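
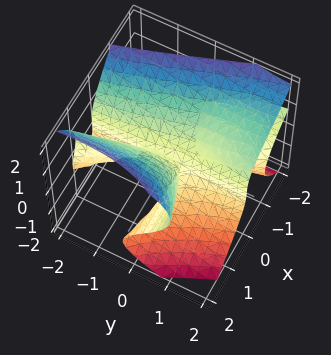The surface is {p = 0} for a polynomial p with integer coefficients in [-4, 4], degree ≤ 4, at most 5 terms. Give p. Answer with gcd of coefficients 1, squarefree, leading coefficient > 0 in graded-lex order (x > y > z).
(a) The picture has 2 separate pieces. They look like related sheets of one shape, so recover p as a whole.
(b) Degree: a generic line meets the surface in up to 3 points, so deg p = 3.
(c) From the visible intercepts: it crosses the x-axis at the gridline x = 0; one z-axis crossing is at z = 0.
(d) Matching integer coefficients to the picture gives p. Check: (0, -2, 0) on the y-axis lies on the surface, and p(0, -2, 0) = 0. ✓

2*x^2*y - 2*x^2*z + x*y^2 + 2*z^3 - x^2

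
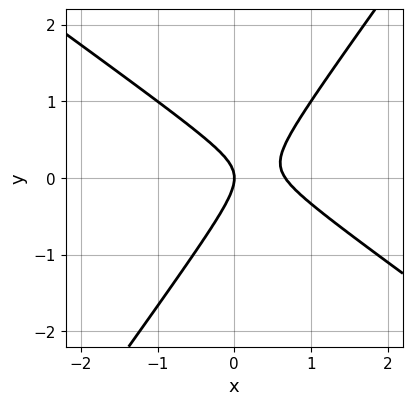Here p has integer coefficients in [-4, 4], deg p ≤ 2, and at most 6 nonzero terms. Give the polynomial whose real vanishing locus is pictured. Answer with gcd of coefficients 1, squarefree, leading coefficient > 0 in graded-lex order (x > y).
3*x^2 + 2*x*y - 3*y^2 - 2*x

deg p = 2. No degree-1 curve has this shape.
From the axis intercepts and sections: it crosses the y-axis at the gridline y = 0; one x-axis crossing is at x = 0.
These observations pin down the coefficients.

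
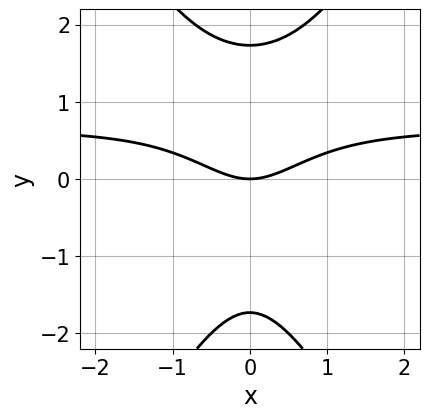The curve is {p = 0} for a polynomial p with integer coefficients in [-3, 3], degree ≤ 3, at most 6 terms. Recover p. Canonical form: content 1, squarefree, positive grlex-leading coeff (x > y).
3*x^2*y - y^3 - 2*x^2 + 3*y

(a) The degree is 3 — a generic line meets the curve in up to 3 points.
(b) Symmetries: it's symmetric under x → −x, forcing even powers of x.
(c) Against the integer gridlines: one y-axis crossing is at y = 0; it meets the x-axis at x = 0 (among the integer gridlines).
(d) These observations pin down the coefficients.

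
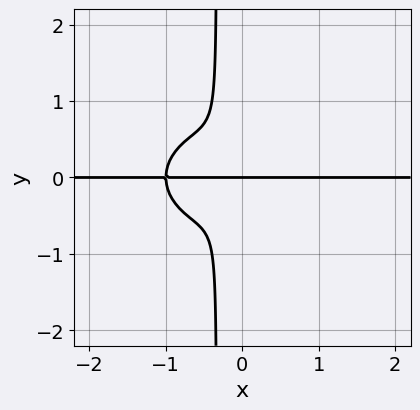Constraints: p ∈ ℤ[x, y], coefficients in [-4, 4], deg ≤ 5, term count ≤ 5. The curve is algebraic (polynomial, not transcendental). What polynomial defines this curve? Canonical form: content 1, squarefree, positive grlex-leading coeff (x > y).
2*x^3*y + 3*x*y^3 + 2*x^2*y + y^3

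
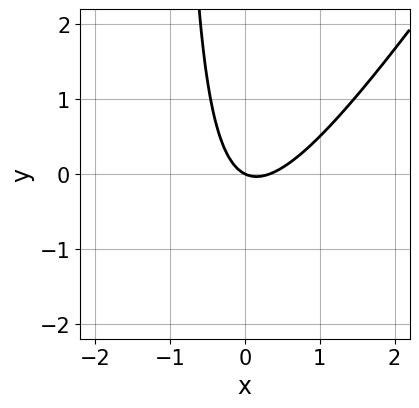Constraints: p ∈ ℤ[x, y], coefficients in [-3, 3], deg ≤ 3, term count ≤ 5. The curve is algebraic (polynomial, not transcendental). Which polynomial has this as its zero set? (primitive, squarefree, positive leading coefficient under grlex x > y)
3*x^2 - 2*x*y - x - 2*y

1. The degree is 2 — no degree-1 curve has this shape.
2. Against the integer gridlines: it meets the x-axis at x = 0 (among the integer gridlines); one y-axis crossing is at y = 0.
3. Assembling these constraints gives the stated polynomial.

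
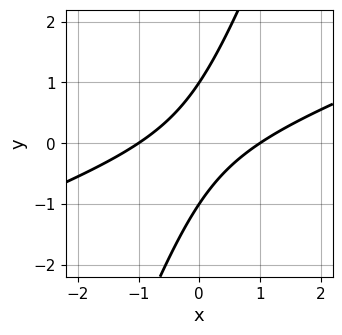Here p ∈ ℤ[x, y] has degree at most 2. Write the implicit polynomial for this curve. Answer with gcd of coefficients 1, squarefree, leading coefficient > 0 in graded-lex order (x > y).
x^2 - 3*x*y + y^2 - 1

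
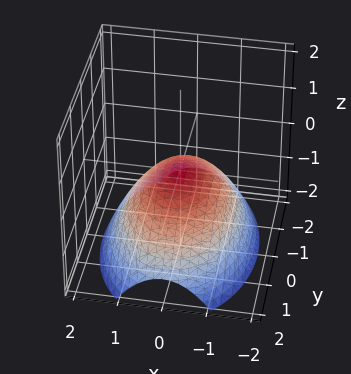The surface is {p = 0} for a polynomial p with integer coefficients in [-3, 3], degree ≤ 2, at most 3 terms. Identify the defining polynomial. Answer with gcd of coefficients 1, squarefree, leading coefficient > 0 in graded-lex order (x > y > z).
1. Degree: a paraboloid; a quadric, so deg p = 2.
2. Symmetries: it's symmetric under x → −x, forcing even powers of x; mirror symmetry y ↦ −y ⇒ only even powers of y.
3. Checking where it meets the axes: one x-axis crossing is at x = 0; one y-axis crossing is at y = 0; it meets the z-axis at z = 0 (among the integer gridlines).
4. The integer polynomial consistent with all of this is the stated p.

2*x^2 + y^2 + 3*z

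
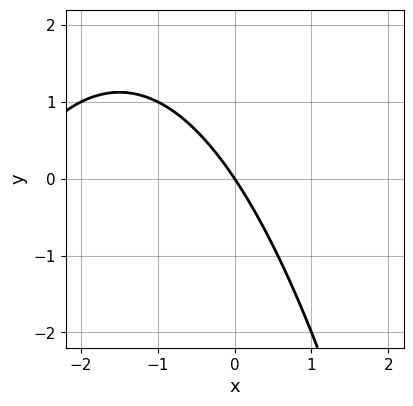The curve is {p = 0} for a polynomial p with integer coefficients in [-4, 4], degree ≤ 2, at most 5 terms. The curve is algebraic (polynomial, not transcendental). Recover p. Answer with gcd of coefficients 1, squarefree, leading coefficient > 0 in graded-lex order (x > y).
First, the degree is 2 — a generic line meets the curve in up to 2 points.
Next, from the visible intercepts: it crosses the x-axis at the gridline x = 0; one y-axis crossing is at y = 0.
Finally, fitting integer coefficients to these (and the overall shape) gives p.

x^2 + 3*x + 2*y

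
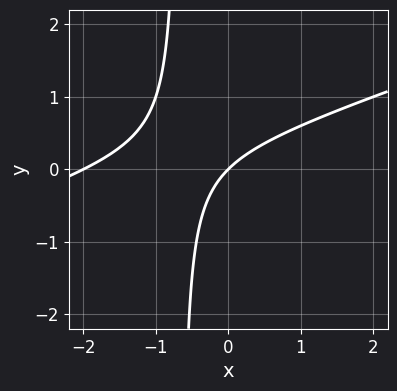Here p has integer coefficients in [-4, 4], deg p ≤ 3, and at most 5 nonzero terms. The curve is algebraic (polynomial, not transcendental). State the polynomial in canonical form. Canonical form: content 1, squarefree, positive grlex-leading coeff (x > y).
x^2 - 3*x*y + 2*x - 2*y

First, the degree is 2 — a generic line meets the curve in up to 2 points.
Then, checking where it meets the axes: it meets the y-axis at y = 0 (among the integer gridlines); the x-axis gridline crossings are at x ∈ {-2, 0}.
Finally, matching integer coefficients to the picture gives p.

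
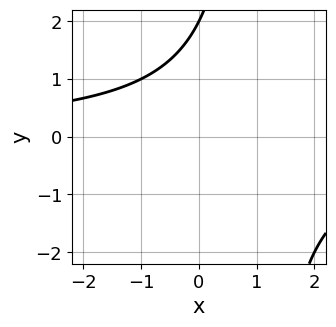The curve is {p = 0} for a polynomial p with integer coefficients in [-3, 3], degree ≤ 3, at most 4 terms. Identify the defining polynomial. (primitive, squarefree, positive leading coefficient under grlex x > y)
x*y - y + 2

(a) deg p = 2. No degree-1 curve has this shape.
(b) From the axis intercepts and sections: it crosses the y-axis at the gridline y = 2; it misses every integer gridline on the x-axis.
(c) Matching integer coefficients to the picture gives p.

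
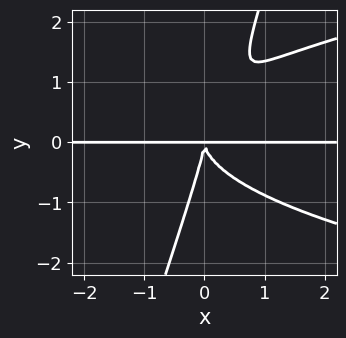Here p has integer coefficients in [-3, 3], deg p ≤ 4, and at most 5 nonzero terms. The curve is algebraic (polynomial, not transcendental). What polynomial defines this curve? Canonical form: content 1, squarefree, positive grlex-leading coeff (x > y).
First, the degree is 4 — no degree-3 curve has this shape.
Then, observable constraints: every point of the x-axis in the box is on the curve.
Finally, matching integer coefficients to the picture gives p.

3*x*y^3 - y^4 - 3*x^2*y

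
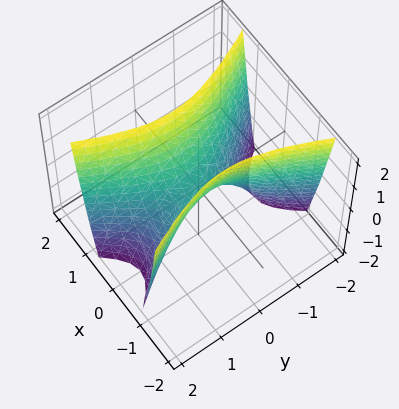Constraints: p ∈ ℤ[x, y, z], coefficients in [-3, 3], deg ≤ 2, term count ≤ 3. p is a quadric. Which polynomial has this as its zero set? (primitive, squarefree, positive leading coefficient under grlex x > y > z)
deg p = 2. A hyperbolic paraboloid; a quadric.
Symmetries: the y ↦ −y reflection is a symmetry, so y appears only in even powers; it's symmetric under x → −x, forcing even powers of x.
Reading off the gridlines: it meets the x-axis at x = 0 (among the integer gridlines); one y-axis crossing is at y = 0; it crosses the z-axis at the gridline z = 0.
Matching integer coefficients to the picture gives p.

3*x^2 - y^2 - z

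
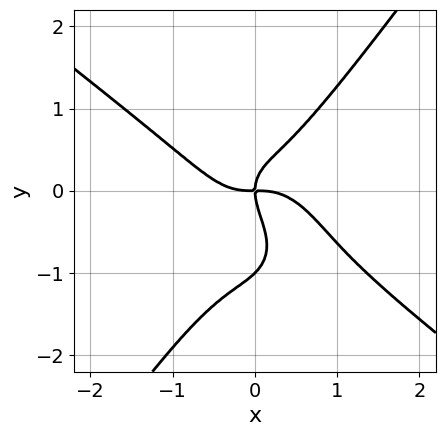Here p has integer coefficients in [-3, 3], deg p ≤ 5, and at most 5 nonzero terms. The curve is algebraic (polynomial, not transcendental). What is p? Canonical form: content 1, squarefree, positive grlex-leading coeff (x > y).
3*x^4 + 3*x^3*y - 2*y^4 - 2*y^3 + 2*x*y

(a) Degree: a generic line meets the curve in up to 4 points, so deg p = 4.
(b) From the axis intercepts and sections: it meets the x-axis at x = 0 (among the integer gridlines); among the integer gridlines, it crosses the y-axis at y ∈ {-1, 0}.
(c) The integer polynomial consistent with all of this is the stated p.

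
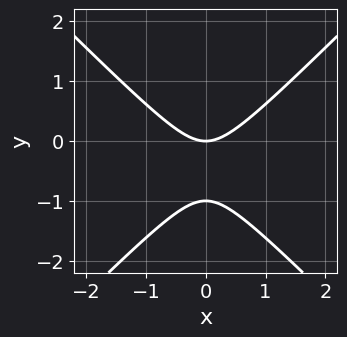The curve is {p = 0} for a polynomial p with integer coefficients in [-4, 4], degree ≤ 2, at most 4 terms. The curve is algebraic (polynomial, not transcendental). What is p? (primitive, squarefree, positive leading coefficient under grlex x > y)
x^2 - y^2 - y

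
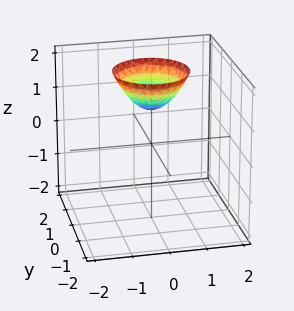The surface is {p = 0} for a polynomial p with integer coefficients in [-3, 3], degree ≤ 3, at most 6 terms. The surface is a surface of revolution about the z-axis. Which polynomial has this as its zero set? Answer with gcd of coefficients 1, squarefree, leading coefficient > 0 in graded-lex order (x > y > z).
Degree: no degree-1 surface has this shape, so deg p = 2.
Symmetry: every cross-section ⟂ z is a circle, so x, y appear only via x² + y².
Against the integer gridlines: one z-axis crossing is at z = 1; it misses every integer gridline on the x-axis; it misses every integer gridline on the y-axis.
Assembling these constraints gives the stated polynomial.

x^2 + y^2 - z + 1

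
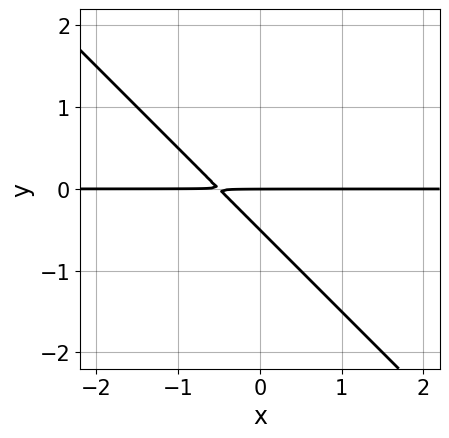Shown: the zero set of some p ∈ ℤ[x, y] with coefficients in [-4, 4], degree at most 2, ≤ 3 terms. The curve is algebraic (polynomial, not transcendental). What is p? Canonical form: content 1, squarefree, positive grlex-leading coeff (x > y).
deg p = 2. A generic line meets the curve in up to 2 points.
Reading off the gridlines: it meets the y-axis at y = 0 (among the integer gridlines); every point of the x-axis in the box is on the curve.
Putting this together gives p.

2*x*y + 2*y^2 + y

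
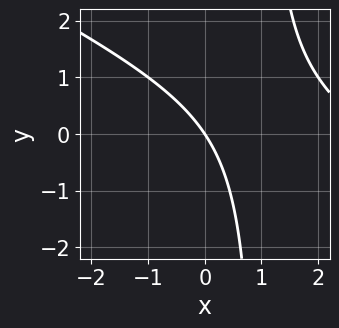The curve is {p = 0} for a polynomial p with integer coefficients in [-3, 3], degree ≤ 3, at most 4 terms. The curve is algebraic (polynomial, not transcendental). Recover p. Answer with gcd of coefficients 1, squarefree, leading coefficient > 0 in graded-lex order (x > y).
1. deg p = 2.
2. From the visible intercepts: one x-axis crossing is at x = 0; it meets the y-axis at y = 0 (among the integer gridlines).
3. These observations pin down the coefficients.

x^2 + 2*x*y - 3*x - 2*y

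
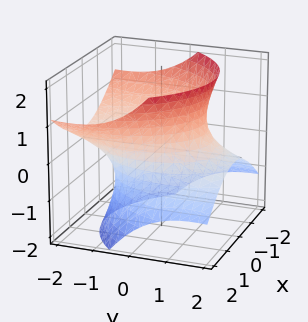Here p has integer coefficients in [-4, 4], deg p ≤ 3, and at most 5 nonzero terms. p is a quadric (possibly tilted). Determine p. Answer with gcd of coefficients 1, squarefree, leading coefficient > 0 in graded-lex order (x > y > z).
First, the degree is 2 — a generic line meets the surface in up to 2 points.
Next, from the visible intercepts: no z-intercept at any integer in the box.
Finally, putting this together gives p.

2*x^2 + y^2 + 3*y*z - 2*z^2 - 3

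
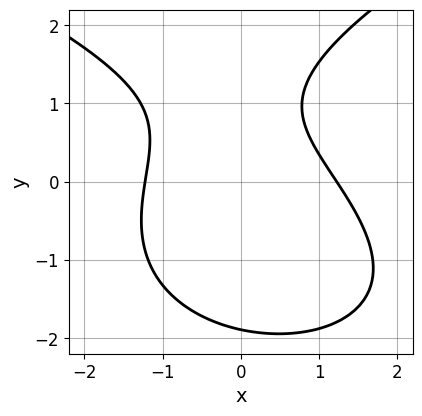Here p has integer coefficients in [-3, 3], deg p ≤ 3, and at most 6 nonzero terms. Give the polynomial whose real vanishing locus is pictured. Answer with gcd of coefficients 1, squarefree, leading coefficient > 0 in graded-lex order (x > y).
1. Degree: a generic line meets the curve in up to 3 points, so deg p = 3.
2. Matching integer coefficients to the picture gives p.

y^3 - 2*x^2 - x*y - 2*y + 3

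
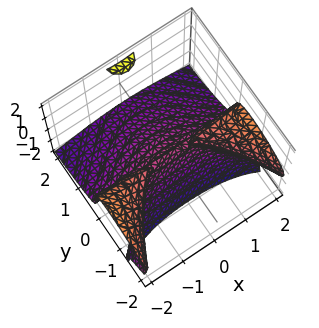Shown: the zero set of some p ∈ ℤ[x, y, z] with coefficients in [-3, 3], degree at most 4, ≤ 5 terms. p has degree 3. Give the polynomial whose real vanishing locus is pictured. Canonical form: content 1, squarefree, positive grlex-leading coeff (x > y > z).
x^2*y - 2*y*z^2 + z^3 + 2*y^2

1. deg p = 3. The shape is more complex than any degree-2 surface.
2. Checking where it meets the axes: every point of the x-axis in the box is on the surface; it crosses the y-axis at the gridline y = 0.
3. Together with the visible shape, these determine p as stated.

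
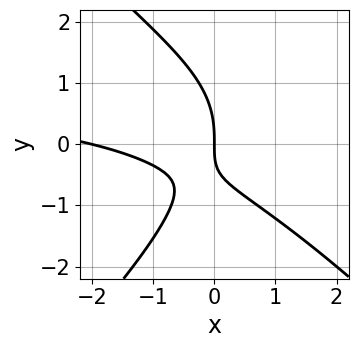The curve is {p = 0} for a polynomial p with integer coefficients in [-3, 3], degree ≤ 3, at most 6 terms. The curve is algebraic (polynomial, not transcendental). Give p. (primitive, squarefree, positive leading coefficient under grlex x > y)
(a) deg p = 3.
(b) Checking where it meets the axes: it meets the y-axis at y = 0 (among the integer gridlines); the x-axis gridline crossings are at x ∈ {-2, 0}.
(c) Solving for integer coefficients yields p as stated.

x^2*y - y^3 - x^2 - 2*x*y - 2*x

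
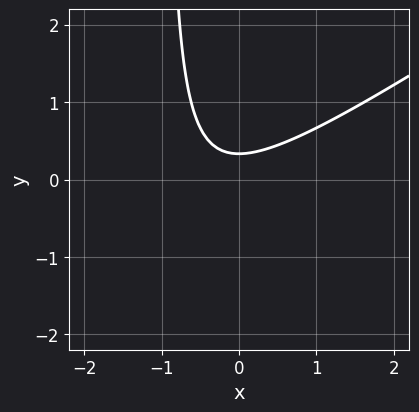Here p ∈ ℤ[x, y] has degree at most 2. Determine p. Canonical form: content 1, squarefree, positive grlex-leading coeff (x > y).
2*x^2 - 3*x*y + x - 3*y + 1

First, deg p = 2.
Then, reading off the gridlines: it misses every integer gridline on the x-axis.
Finally, these observations pin down the coefficients.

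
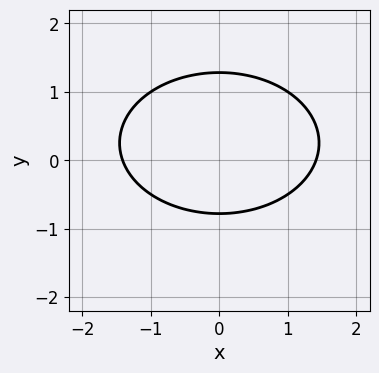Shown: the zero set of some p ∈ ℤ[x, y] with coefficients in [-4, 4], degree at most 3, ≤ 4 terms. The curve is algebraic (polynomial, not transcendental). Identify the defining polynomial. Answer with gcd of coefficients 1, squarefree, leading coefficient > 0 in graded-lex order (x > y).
x^2 + 2*y^2 - y - 2

1. The degree is 2 — the shape is more complex than any degree-1 curve.
2. Symmetries: the x ↦ −x reflection is a symmetry, so x appears only in even powers.
3. The integer polynomial consistent with all of this is the stated p.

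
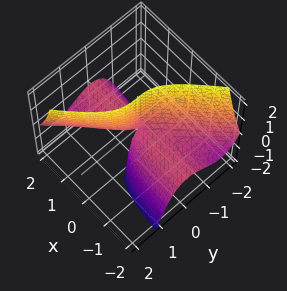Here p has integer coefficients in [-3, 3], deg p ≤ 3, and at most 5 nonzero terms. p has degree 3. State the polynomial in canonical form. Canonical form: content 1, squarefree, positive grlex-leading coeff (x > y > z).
x*y^2 - y^3 + x*z

The degree is 3 — a generic line meets the surface in up to 3 points.
Observable constraints: every point of the z-axis in the box is on the surface; one y-axis crossing is at y = 0.
Matching integer coefficients to the picture gives p. Check: (1, 0, 0) on the x-axis lies on the surface, and p(1, 0, 0) = 0. ✓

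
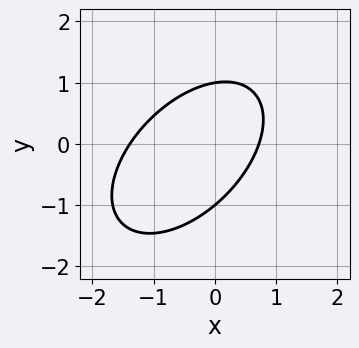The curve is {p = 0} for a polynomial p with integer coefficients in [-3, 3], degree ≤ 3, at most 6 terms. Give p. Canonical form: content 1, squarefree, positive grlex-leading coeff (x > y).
(a) Degree: the shape is more complex than any degree-1 curve, so deg p = 2.
(b) From the axis intercepts and sections: among the integer gridlines, it crosses the y-axis at y ∈ {-1, 1}.
(c) Fitting integer coefficients to these (and the overall shape) gives p.

3*x^2 - 3*x*y + 3*y^2 + 2*x - 3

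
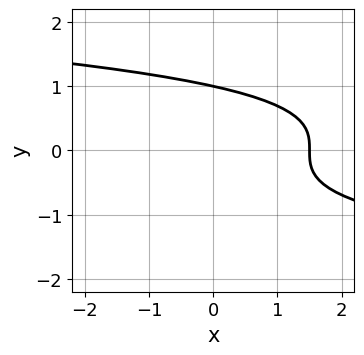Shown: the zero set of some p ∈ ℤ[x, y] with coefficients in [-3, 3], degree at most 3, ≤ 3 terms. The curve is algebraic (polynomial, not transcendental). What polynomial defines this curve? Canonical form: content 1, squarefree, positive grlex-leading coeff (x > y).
First, the degree is 3 — the shape is more complex than any degree-2 curve.
Next, from the visible intercepts: it crosses the y-axis at the gridline y = 1.
Finally, fitting integer coefficients to these (and the overall shape) gives p.

3*y^3 + 2*x - 3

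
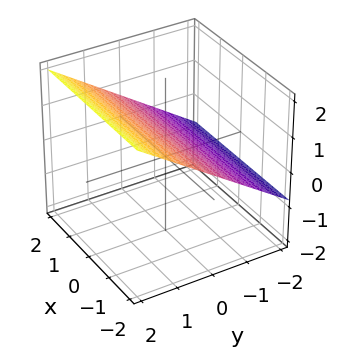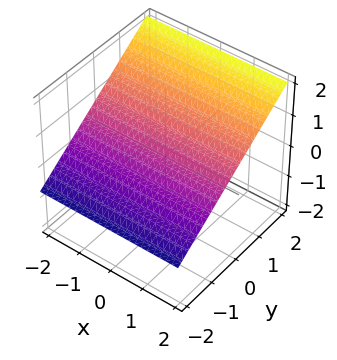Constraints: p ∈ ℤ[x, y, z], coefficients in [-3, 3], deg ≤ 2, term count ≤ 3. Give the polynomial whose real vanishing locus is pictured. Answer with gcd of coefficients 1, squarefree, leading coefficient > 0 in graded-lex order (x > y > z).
2*y - 3*z + 2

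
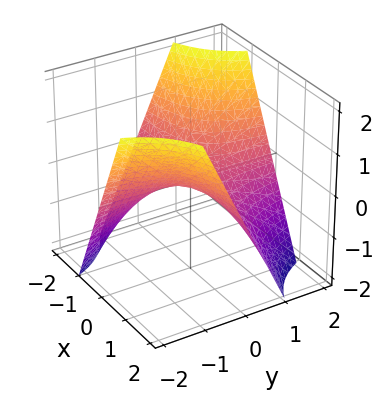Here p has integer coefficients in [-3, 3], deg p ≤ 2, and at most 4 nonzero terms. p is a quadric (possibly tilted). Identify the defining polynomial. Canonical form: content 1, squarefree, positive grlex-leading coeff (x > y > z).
First, deg p = 2. No degree-1 surface has this shape.
Then, from the axis intercepts and sections: every point of the y-axis in the box is on the surface; every point of the x-axis in the box is on the surface.
Finally, assembling these constraints gives the stated polynomial.

x*y + z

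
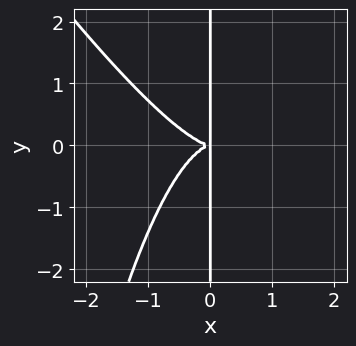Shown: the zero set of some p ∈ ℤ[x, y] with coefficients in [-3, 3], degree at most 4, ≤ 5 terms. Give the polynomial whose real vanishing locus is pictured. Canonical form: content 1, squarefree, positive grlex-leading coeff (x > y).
The degree is 4 — no degree-3 curve has this shape.
From the axis intercepts and sections: the visible y-axis segment lies entirely on the curve.
Solving for integer coefficients yields p as stated.

3*x^4 + 2*x^3*y + 3*x*y^2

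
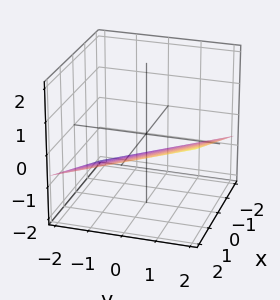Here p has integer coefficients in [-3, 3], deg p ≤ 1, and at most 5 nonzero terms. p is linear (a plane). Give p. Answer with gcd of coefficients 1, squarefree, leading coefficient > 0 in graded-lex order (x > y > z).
(a) Degree: every cross-section is a straight line — this is a plane, so deg p = 1.
(b) Checking where it meets the axes: it meets the x-axis at x = 2 (among the integer gridlines); it meets the y-axis at y = 2 (among the integer gridlines).
(c) These observations pin down the coefficients.

x + y - 3*z - 2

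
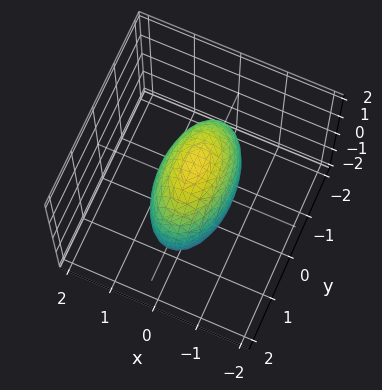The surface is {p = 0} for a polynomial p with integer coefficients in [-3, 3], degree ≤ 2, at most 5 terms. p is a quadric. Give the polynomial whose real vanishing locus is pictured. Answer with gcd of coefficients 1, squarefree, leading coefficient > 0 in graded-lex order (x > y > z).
Degree: a closed, bounded, convex surface; a quadric, so deg p = 2.
Symmetries: it's symmetric under z → −z, forcing even powers of z; it's symmetric under y → −y, forcing even powers of y; it's symmetric under x → −x, forcing even powers of x.
Fitting integer coefficients to these (and the overall shape) gives p.

3*x^2 + y^2 + z^2 - 2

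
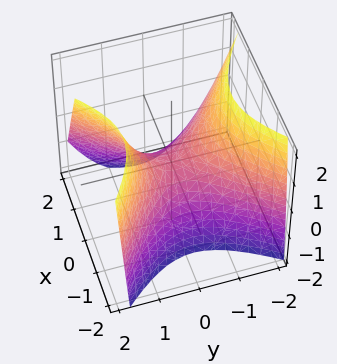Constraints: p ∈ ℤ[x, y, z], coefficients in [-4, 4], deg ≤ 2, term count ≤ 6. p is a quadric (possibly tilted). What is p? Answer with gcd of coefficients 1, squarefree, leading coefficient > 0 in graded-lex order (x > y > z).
3*x^2 + x*y + x*z - 3*y^2 + 3*z

1. The degree is 2 — the shape is more complex than any degree-1 surface.
2. Against the integer gridlines: it meets the y-axis at y = 0 (among the integer gridlines); it meets the z-axis at z = 0 (among the integer gridlines); it crosses the x-axis at the gridline x = 0.
3. Solving for integer coefficients yields p as stated.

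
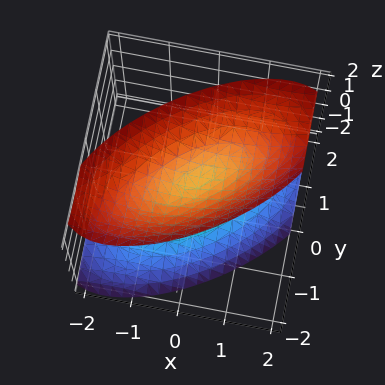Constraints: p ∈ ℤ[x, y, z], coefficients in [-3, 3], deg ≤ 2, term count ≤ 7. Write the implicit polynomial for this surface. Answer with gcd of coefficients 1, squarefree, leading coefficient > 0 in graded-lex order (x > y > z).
First, the picture has 2 separate pieces. They look like related sheets of one shape, so recover p as a whole.
Then, the degree is 2 — a generic line meets the surface in up to 2 points.
Then, observable constraints: the surface avoids every integer x-axis point in the box; it misses every integer gridline on the y-axis.
Finally, assembling these constraints gives the stated polynomial.

2*x^2 - 3*x*y + 3*y^2 - 2*z^2 + 1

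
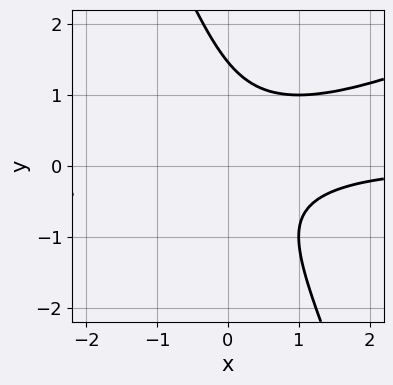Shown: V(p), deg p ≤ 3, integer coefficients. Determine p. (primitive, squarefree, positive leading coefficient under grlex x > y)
x^2*y - 2*x*y^2 - y^3 + y^2 + 1

1. deg p = 3.
2. From the visible intercepts: the curve avoids every integer x-axis point in the box.
3. Fitting integer coefficients to these (and the overall shape) gives p.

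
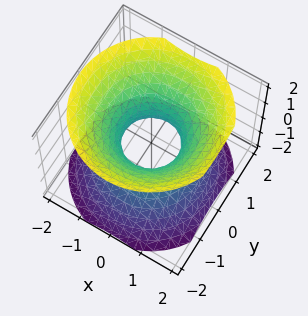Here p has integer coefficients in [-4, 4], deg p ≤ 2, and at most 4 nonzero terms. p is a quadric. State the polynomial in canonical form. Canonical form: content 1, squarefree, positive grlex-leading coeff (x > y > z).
3*x^2 + 3*y^2 - 3*z^2 - 2

(a) Degree: one connected sheet with a waist; a quadric, so deg p = 2.
(b) Symmetries: it's symmetric under z → −z, forcing even powers of z; rotational symmetry about the z-axis ⇒ p depends on x, y only through x² + y².
(c) From the axis intercepts and sections: the surface avoids every integer z-axis point in the box; a circular section at z = -1 has radius between 1 and 2.
(d) Together with the visible shape, these determine p as stated.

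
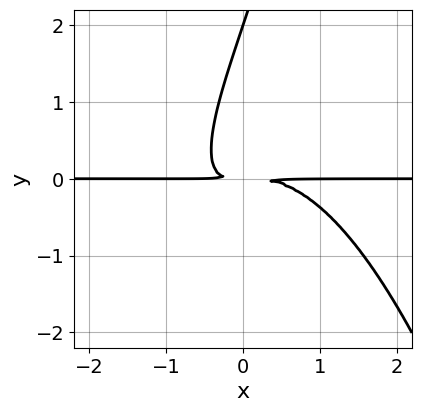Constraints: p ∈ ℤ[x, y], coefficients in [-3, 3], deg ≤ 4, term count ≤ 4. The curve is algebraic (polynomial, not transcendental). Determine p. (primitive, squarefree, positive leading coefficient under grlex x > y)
2*x^3*y + 3*x*y^2 - y^3 + 2*y^2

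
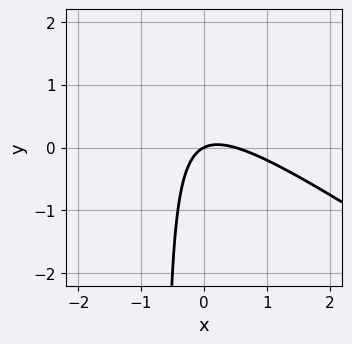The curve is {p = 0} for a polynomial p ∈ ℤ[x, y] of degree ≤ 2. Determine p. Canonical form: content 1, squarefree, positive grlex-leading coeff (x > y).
Degree: the shape is more complex than any degree-1 curve, so deg p = 2.
From the visible intercepts: it crosses the x-axis at the gridline x = 0; one y-axis crossing is at y = 0.
Fitting integer coefficients to these (and the overall shape) gives p.

2*x^2 + 3*x*y - x + 2*y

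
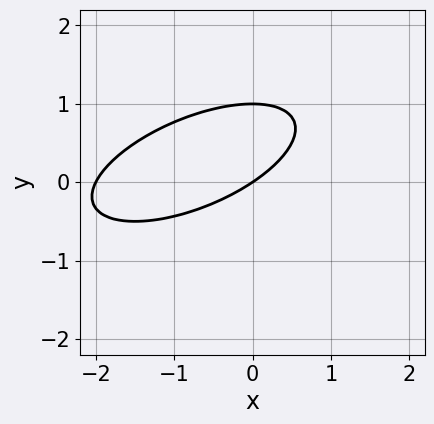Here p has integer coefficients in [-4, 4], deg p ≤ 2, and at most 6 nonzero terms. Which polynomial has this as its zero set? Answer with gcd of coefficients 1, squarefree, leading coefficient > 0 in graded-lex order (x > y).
x^2 - 2*x*y + 3*y^2 + 2*x - 3*y

(a) The degree is 2 — no degree-1 curve has this shape.
(b) Reading off the gridlines: the y-axis gridline crossings are at y ∈ {0, 1}; the x-axis gridline crossings are at x ∈ {-2, 0}.
(c) These observations pin down the coefficients.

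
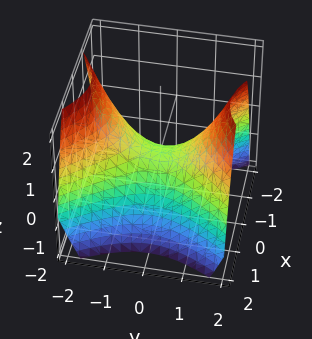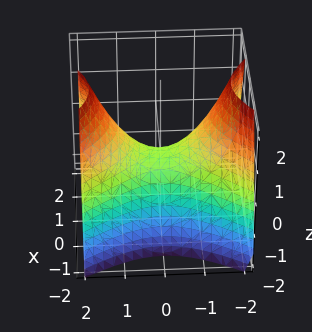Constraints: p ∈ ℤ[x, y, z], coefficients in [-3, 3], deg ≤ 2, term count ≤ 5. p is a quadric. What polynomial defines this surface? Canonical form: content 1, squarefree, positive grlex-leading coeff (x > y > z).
3*x^2 - 2*y^2 + 3*z

deg p = 2.
Symmetries: mirror symmetry y ↦ −y ⇒ only even powers of y; it's symmetric under x → −x, forcing even powers of x.
Reading off the gridlines: one y-axis crossing is at y = 0; one x-axis crossing is at x = 0; it crosses the z-axis at the gridline z = 0.
Fitting integer coefficients to these (and the overall shape) gives p.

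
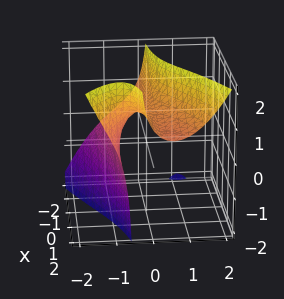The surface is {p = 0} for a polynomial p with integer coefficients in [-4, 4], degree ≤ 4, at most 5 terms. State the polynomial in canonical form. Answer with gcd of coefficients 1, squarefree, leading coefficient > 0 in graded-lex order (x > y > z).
deg p = 3.
From the axis intercepts and sections: one z-axis crossing is at z = 1; no x-intercept at any integer in the box.
These observations pin down the coefficients.

2*x*y*z - 2*y^3 - y + 2*z - 2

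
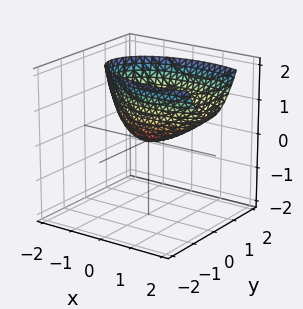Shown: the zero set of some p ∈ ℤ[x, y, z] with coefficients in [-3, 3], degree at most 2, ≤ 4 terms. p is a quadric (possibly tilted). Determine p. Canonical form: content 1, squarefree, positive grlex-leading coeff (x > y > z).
First, degree: the shape is more complex than any degree-1 surface, so deg p = 2.
Then, from the axis intercepts and sections: it meets the y-axis at y = 0 (among the integer gridlines); it meets the z-axis at z = 0 (among the integer gridlines).
Finally, together with the visible shape, these determine p as stated.

x^2 - x*z + 3*y^2 - 2*z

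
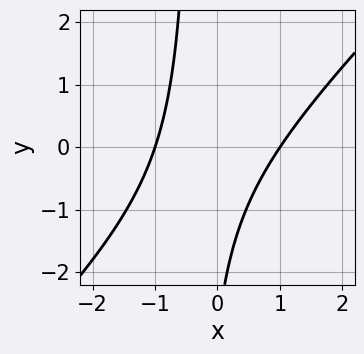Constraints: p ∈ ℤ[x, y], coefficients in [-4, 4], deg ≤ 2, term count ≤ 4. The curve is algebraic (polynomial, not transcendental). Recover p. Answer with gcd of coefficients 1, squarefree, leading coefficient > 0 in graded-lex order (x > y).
deg p = 2. The shape is more complex than any degree-1 curve.
From the axis intercepts and sections: the x-axis gridline crossings are at x ∈ {-1, 1}; the curve avoids every integer y-axis point in the box.
The integer polynomial consistent with all of this is the stated p.

3*x^2 - 3*x*y - y - 3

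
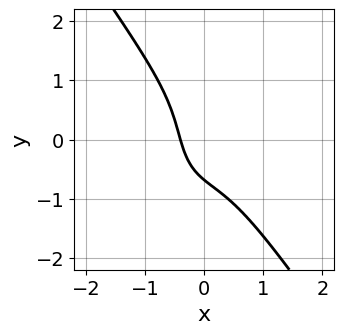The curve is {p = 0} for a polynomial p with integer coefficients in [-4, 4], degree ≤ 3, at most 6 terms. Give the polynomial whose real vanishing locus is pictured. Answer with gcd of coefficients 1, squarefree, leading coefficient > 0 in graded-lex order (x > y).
3*x^3 + y^3 + 2*x + y + 1

First, degree: the shape is more complex than any degree-2 curve, so deg p = 3.
Finally, matching integer coefficients to the picture gives p.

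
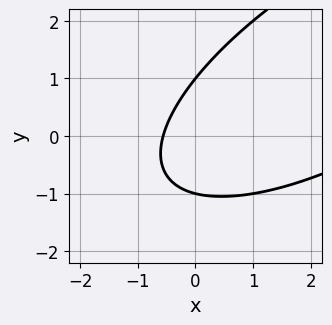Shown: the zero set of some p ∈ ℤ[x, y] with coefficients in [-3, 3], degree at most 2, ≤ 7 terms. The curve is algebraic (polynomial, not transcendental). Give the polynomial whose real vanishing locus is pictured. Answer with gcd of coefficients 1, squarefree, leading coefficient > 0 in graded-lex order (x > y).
x^2 - 2*x*y + 2*y^2 - 3*x - 2

(a) deg p = 2. A generic line meets the curve in up to 2 points.
(b) Observable constraints: among the integer gridlines, it crosses the y-axis at y ∈ {-1, 1}.
(c) These observations pin down the coefficients.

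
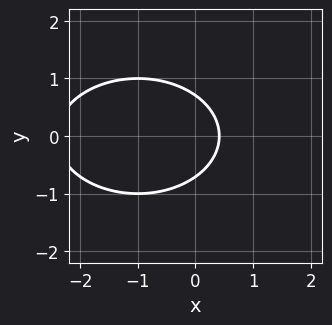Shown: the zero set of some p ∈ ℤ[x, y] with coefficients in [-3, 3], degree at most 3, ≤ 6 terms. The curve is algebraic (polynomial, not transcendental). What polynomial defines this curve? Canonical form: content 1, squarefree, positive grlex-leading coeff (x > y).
First, degree: the shape is more complex than any degree-1 curve, so deg p = 2.
Then, symmetries: mirror symmetry y ↦ −y ⇒ only even powers of y.
Finally, fitting integer coefficients to these (and the overall shape) gives p.

x^2 + 2*y^2 + 2*x - 1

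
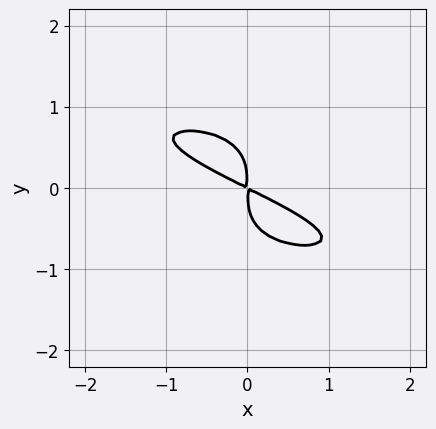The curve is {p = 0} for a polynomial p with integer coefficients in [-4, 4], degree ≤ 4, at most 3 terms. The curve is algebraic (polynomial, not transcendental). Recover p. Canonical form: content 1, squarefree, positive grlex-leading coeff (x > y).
2*y^4 + x^2 + 2*x*y

1. Degree: a generic line meets the curve in up to 4 points, so deg p = 4.
2. Solving for integer coefficients yields p as stated.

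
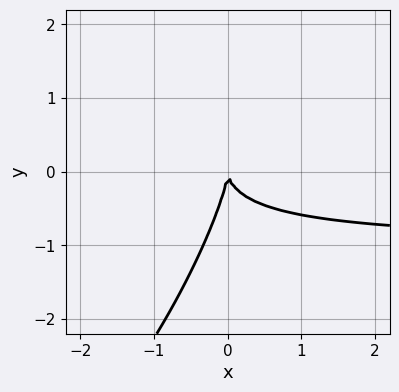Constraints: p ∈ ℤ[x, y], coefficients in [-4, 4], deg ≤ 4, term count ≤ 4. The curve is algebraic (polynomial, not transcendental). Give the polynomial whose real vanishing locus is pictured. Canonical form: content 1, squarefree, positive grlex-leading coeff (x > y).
(a) deg p = 3. The shape is more complex than any degree-2 curve.
(b) Checking where it meets the axes: it crosses the y-axis at the gridline y = 0; it crosses the x-axis at the gridline x = 0.
(c) Putting this together gives p.

3*x^2*y - 3*x*y^2 + y^3 + 3*x^2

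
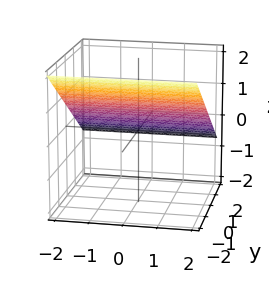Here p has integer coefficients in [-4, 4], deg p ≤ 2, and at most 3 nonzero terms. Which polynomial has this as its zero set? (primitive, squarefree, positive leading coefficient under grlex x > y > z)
2*y + 3*z - 2

The degree is 1 — the surface is flat (a plane).
Reading off the gridlines: it crosses the y-axis at the gridline y = 1; no x-intercept at any integer in the box.
Putting this together gives p.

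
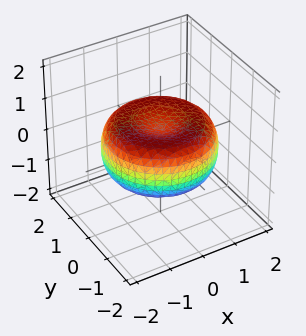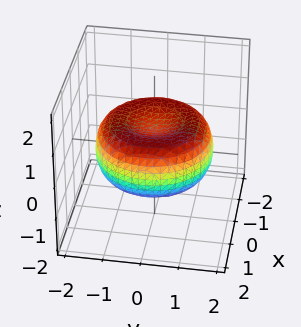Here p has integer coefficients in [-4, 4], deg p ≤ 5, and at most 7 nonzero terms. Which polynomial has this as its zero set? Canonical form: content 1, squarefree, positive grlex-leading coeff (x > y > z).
First, the degree is 4 — no degree-3 surface has this shape.
Then, by symmetry, every cross-section ⟂ z is a circle, so x, y appear only via x² + y².
Then, against the integer gridlines: a circular section at z = 0 has radius between 1 and 2.
Finally, together with the visible shape, these determine p as stated.

x^4 + 2*x^2*y^2 + y^4 - 2*x^2 - 2*y^2 + 3*z^2 - 1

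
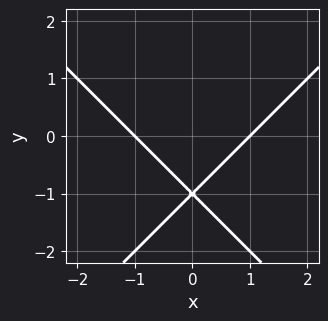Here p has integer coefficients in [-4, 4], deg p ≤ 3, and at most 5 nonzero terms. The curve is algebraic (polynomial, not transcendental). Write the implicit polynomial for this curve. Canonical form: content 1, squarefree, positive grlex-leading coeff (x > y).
(a) deg p = 2. A generic line meets the curve in up to 2 points.
(b) Symmetries: mirror symmetry x ↦ −x ⇒ only even powers of x.
(c) Reading off the gridlines: it crosses the y-axis at the gridline y = -1; the x-axis gridline crossings are at x ∈ {-1, 1}.
(d) The integer polynomial consistent with all of this is the stated p.

x^2 - y^2 - 2*y - 1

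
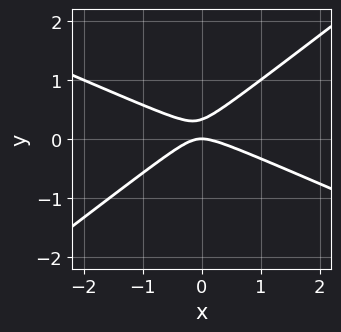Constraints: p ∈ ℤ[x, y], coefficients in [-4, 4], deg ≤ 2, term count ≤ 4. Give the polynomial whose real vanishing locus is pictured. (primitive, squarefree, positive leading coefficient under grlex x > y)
x^2 + x*y - 3*y^2 + y

First, degree: the shape is more complex than any degree-1 curve, so deg p = 2.
Then, against the integer gridlines: it meets the y-axis at y = 0 (among the integer gridlines); it meets the x-axis at x = 0 (among the integer gridlines).
Finally, putting this together gives p.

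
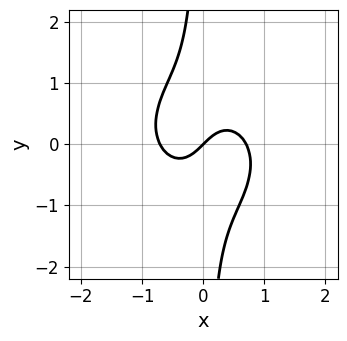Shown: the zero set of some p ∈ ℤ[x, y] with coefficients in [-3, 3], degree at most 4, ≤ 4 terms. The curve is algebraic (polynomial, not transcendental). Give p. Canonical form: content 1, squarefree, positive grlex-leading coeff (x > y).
First, deg p = 3. No degree-2 curve has this shape.
Then, against the integer gridlines: one x-axis crossing is at x = 0; it meets the y-axis at y = 0 (among the integer gridlines).
Finally, these observations pin down the coefficients.

2*x^3 + 2*x*y^2 - x + y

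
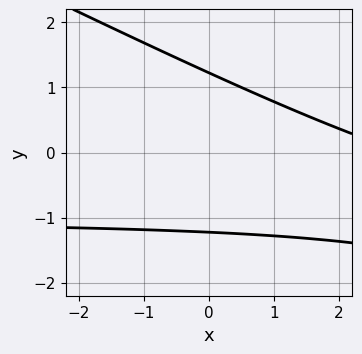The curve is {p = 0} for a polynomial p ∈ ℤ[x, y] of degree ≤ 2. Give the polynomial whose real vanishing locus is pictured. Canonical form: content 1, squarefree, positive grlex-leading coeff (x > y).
x*y + 2*y^2 + x - 3

First, deg p = 2.
Next, from the axis intercepts and sections: no x-intercept at any integer in the box.
Finally, these observations pin down the coefficients.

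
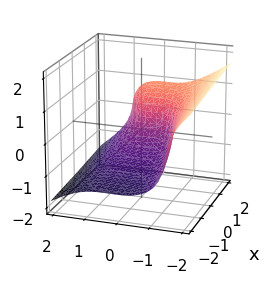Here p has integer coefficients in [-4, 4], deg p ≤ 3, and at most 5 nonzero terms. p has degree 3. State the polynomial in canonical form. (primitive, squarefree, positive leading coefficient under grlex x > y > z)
2*y^3 + y^2*z + 3*z^3 - 2*x + 2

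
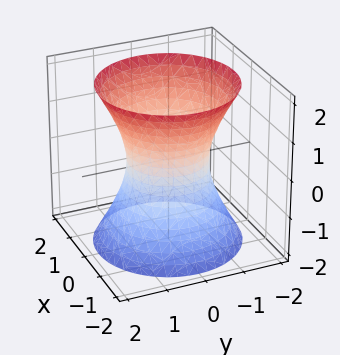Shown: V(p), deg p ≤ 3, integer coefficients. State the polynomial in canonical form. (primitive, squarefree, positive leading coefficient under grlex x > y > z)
2*x^2 + 2*y^2 - z^2 - 2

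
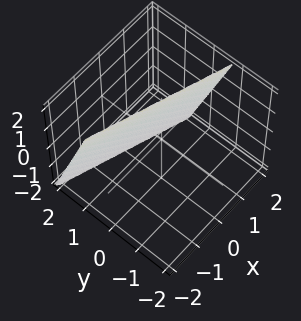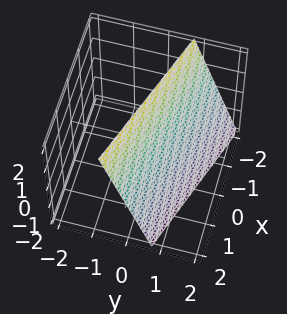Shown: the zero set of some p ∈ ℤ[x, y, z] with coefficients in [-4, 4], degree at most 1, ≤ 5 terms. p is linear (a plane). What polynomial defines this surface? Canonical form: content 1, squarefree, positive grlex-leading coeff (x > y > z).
The degree is 1 — every cross-section is a straight line — this is a plane.
From the axis intercepts and sections: it crosses the x-axis at the gridline x = 2; it meets the z-axis at z = 2 (among the integer gridlines).
Matching integer coefficients to the picture gives p.

x + 3*y + z - 2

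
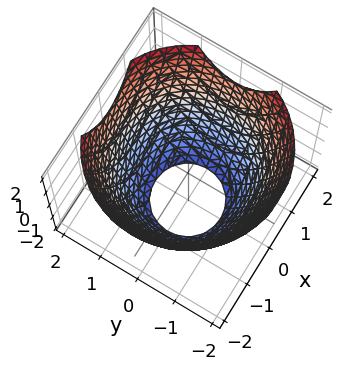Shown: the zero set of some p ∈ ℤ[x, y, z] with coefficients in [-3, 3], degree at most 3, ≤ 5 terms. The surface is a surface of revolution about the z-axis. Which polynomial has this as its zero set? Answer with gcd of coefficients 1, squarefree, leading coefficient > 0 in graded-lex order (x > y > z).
x^2 + y^2 - z - 3

1. Degree: no degree-1 surface has this shape, so deg p = 2.
2. Symmetries: the surface is invariant under rotation about z: p = q(x² + y², z).
3. From the axis intercepts and sections: the surface avoids every integer z-axis point in the box; a circular section at z = 0 has radius between 1 and 2.
4. The integer polynomial consistent with all of this is the stated p.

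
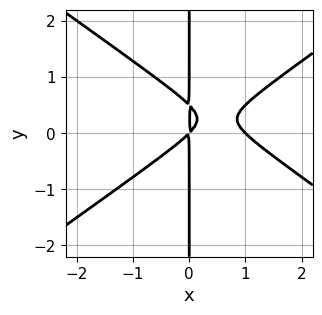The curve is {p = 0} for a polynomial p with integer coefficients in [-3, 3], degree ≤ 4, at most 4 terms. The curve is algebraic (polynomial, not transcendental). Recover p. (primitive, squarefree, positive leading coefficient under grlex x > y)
First, the degree is 3 — the shape is more complex than any degree-2 curve.
Then, against the integer gridlines: it meets the x-axis at x = 1 (among the integer gridlines); every point of the y-axis in the box is on the curve.
Finally, these observations pin down the coefficients.

x^3 - 2*x*y^2 - x^2 + x*y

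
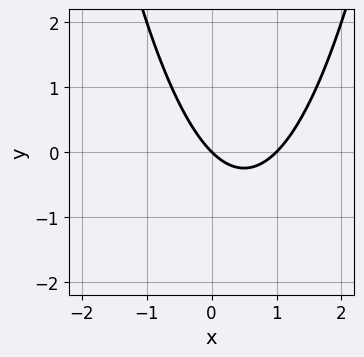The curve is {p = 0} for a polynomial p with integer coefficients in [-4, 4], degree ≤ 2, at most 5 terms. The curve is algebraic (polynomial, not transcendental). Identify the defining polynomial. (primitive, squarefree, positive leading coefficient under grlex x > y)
x^2 - x - y

Degree: the shape is more complex than any degree-1 curve, so deg p = 2.
Observable constraints: it meets the y-axis at y = 0 (among the integer gridlines); among the integer gridlines, it crosses the x-axis at x ∈ {0, 1}.
Solving for integer coefficients yields p as stated.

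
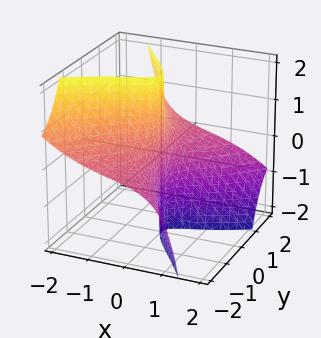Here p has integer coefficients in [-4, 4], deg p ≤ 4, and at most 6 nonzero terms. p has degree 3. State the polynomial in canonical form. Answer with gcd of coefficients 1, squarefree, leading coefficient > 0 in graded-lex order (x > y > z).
x^3 + 2*x*y*z + 2*y^2*z + 3*x

deg p = 3.
Against the integer gridlines: it crosses the x-axis at the gridline x = 0; the visible z-axis segment lies entirely on the surface.
Solving for integer coefficients yields p as stated.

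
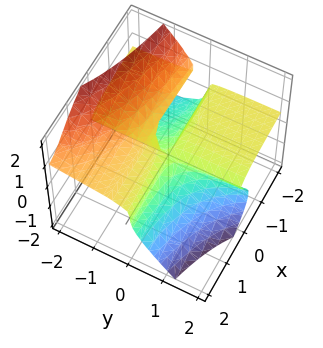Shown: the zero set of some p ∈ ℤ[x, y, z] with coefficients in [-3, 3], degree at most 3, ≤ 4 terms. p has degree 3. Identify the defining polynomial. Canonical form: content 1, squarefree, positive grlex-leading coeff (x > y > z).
First, degree: no degree-2 surface has this shape, so deg p = 3.
Next, from the axis intercepts and sections: one z-axis crossing is at z = 0; the visible y-axis segment lies entirely on the surface; every point of the x-axis in the box is on the surface.
Finally, assembling these constraints gives the stated polynomial.

2*x*y*z - 3*y*z^2 - 3*z^3 - x*y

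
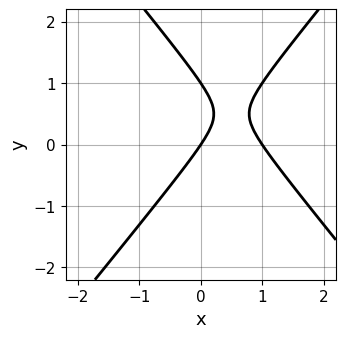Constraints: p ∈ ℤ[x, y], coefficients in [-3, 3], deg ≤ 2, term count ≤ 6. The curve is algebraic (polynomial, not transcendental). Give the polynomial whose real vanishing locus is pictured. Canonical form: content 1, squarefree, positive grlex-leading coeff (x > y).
1. The degree is 2 — the shape is more complex than any degree-1 curve.
2. Against the integer gridlines: among the integer gridlines, it crosses the x-axis at x ∈ {0, 1}; the y-axis gridline crossings are at y ∈ {0, 1}.
3. Together with the visible shape, these determine p as stated.

3*x^2 - 2*y^2 - 3*x + 2*y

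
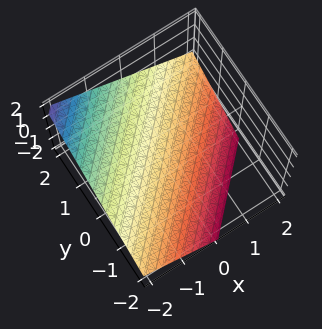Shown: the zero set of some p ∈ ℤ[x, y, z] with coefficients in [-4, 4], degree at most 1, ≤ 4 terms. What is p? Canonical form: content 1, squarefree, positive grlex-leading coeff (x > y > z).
deg p = 1. Every cross-section is a straight line — this is a plane.
From the visible intercepts: it meets the x-axis at x = -1 (among the integer gridlines); one y-axis crossing is at y = 1.
The integer polynomial consistent with all of this is the stated p.

2*x - 2*y + 3*z + 2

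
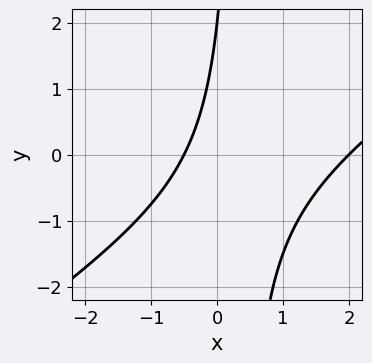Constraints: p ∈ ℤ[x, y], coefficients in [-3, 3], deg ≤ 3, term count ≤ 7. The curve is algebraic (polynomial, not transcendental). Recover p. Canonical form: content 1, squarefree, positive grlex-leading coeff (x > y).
(a) deg p = 2. No degree-1 curve has this shape.
(b) From the axis intercepts and sections: one y-axis crossing is at y = 2; it meets the x-axis at x = 2 (among the integer gridlines).
(c) Together with the visible shape, these determine p as stated.

2*x^2 - 3*x*y - 3*x + y - 2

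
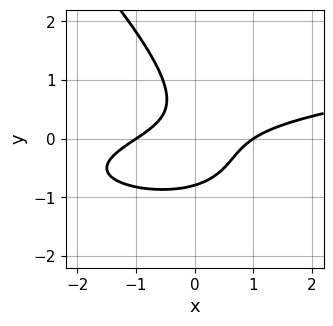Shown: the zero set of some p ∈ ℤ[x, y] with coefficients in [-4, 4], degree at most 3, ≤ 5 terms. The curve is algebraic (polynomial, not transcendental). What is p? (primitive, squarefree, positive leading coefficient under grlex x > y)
2*x*y^2 + 2*y^3 - x^2 + 3*x*y + 1

1. deg p = 3. No degree-2 curve has this shape.
2. Reading off the gridlines: the x-axis gridline crossings are at x ∈ {-1, 1}.
3. The integer polynomial consistent with all of this is the stated p.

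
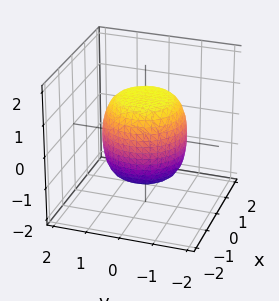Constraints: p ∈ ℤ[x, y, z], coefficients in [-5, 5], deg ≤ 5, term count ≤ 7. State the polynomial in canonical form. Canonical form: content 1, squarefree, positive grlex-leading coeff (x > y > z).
2*x^4 + 4*x^2*y^2 + 2*y^4 - x^2 - y^2 + 2*z^2 - 3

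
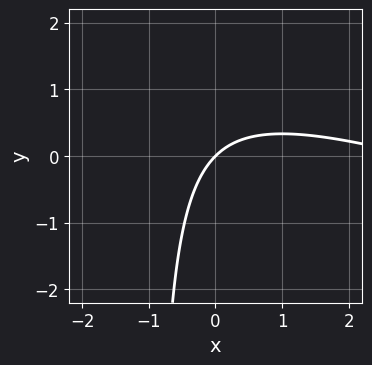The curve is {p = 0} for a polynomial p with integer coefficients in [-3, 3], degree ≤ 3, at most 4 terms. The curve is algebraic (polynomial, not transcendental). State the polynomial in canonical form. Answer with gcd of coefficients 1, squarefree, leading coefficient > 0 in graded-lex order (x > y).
x^2 + 3*x*y - 3*x + 3*y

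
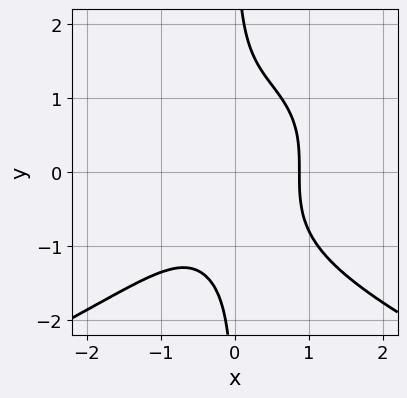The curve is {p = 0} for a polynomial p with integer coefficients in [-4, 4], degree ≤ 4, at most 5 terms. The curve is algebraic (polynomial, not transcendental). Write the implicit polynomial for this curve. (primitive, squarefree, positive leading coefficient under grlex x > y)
2*x*y^3 + 3*x^3 - 2

1. deg p = 4.
2. Observable constraints: no y-intercept at any integer in the box.
3. The integer polynomial consistent with all of this is the stated p.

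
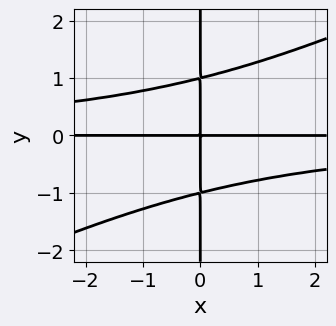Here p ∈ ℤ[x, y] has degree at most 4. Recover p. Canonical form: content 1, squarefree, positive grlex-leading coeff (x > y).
1. Degree: a generic line meets the curve in up to 4 points, so deg p = 4.
2. Checking where it meets the axes: every point of the y-axis in the box is on the curve; every point of the x-axis in the box is on the curve.
3. Fitting integer coefficients to these (and the overall shape) gives p.

x^2*y^2 - 2*x*y^3 + 2*x*y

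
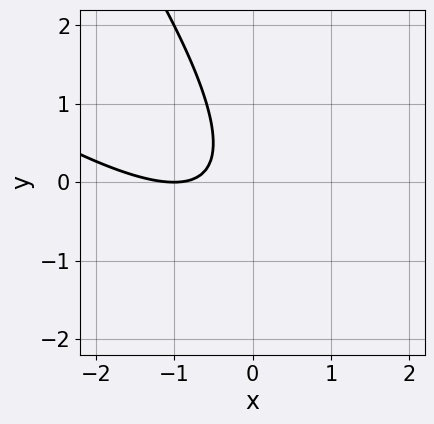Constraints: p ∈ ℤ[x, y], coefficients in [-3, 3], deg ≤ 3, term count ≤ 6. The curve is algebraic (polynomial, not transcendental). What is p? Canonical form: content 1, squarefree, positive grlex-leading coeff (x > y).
x^2 + 2*x*y + y^2 + 2*x + 1

(a) deg p = 2. No degree-1 curve has this shape.
(b) Observable constraints: the curve avoids every integer y-axis point in the box; one x-axis crossing is at x = -1.
(c) Together with the visible shape, these determine p as stated.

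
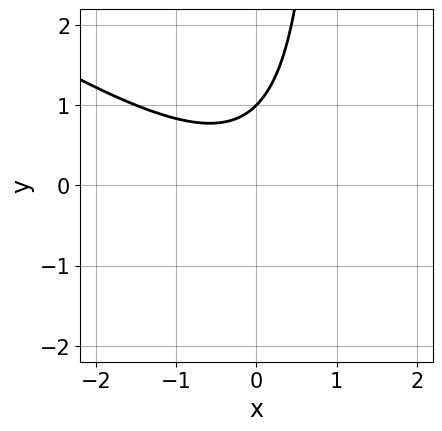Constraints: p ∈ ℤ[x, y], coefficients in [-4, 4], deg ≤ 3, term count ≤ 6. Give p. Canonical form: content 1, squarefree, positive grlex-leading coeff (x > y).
2*x^2 + 3*x*y - 3*y + 3

Degree: no degree-1 curve has this shape, so deg p = 2.
Checking where it meets the axes: no x-intercept at any integer in the box; one y-axis crossing is at y = 1.
Matching integer coefficients to the picture gives p.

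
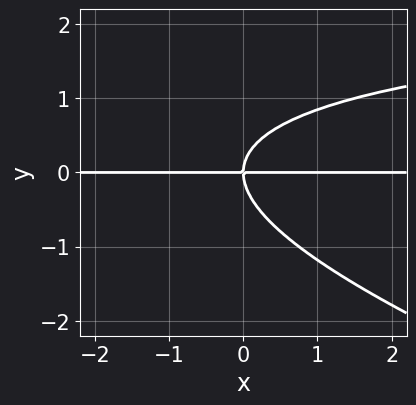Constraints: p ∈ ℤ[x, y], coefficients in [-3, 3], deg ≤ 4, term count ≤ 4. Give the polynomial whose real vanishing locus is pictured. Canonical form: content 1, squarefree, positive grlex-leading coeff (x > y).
(a) deg p = 3.
(b) From the visible intercepts: it meets the y-axis at y = 0 (among the integer gridlines); every point of the x-axis in the box is on the curve.
(c) Matching integer coefficients to the picture gives p.

x*y^2 + 3*y^3 - 3*x*y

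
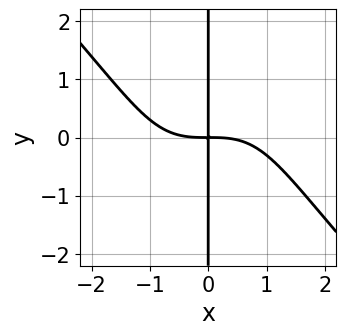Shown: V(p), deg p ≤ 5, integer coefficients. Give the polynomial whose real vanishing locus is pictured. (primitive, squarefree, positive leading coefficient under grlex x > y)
The degree is 4 — the shape is more complex than any degree-3 curve.
Checking where it meets the axes: the visible y-axis segment lies entirely on the curve.
Together with the visible shape, these determine p as stated.

x^4 - x^2*y^2 + 3*x*y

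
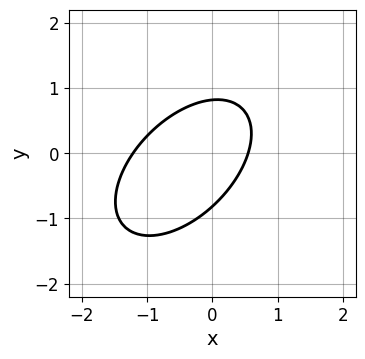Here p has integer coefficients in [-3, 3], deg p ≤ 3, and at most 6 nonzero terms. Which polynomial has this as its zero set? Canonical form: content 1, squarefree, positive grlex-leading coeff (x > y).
First, deg p = 2. A generic line meets the curve in up to 2 points.
Finally, solving for integer coefficients yields p as stated.

3*x^2 - 3*x*y + 3*y^2 + 2*x - 2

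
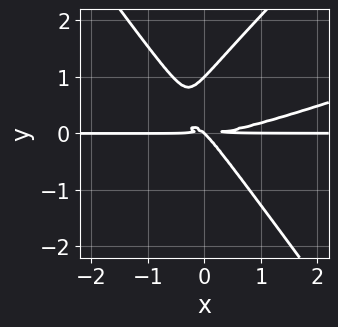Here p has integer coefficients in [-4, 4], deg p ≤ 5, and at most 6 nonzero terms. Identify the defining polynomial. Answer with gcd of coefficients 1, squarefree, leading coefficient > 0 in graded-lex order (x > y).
First, degree: no degree-3 curve has this shape, so deg p = 4.
Next, against the integer gridlines: among the integer gridlines, it crosses the y-axis at y ∈ {0, 1}; every point of the x-axis in the box is on the curve.
Finally, fitting integer coefficients to these (and the overall shape) gives p.

x^3*y - 3*x^2*y^2 + 2*y^4 - 2*x*y^2 - 2*y^3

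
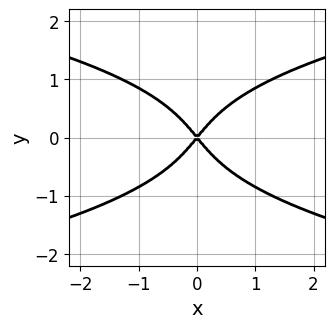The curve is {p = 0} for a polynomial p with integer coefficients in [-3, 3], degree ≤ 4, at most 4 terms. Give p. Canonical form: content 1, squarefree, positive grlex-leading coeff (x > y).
3*y^4 - 3*x^2 + 2*y^2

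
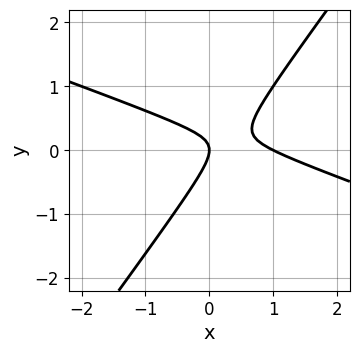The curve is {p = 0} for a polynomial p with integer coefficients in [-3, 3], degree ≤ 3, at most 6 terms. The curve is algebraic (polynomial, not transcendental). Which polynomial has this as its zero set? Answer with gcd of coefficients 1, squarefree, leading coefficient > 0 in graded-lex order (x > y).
First, deg p = 2. A generic line meets the curve in up to 2 points.
Then, from the visible intercepts: the x-axis gridline crossings are at x ∈ {0, 1}; one y-axis crossing is at y = 0.
Finally, fitting integer coefficients to these (and the overall shape) gives p.

x^2 + 2*x*y - 2*y^2 - x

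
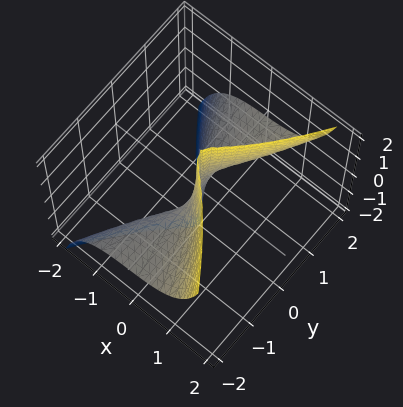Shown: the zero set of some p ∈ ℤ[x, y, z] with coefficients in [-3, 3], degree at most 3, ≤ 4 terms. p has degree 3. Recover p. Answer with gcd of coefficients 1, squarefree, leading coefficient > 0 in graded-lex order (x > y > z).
2*x^3 + x^2*z - 2*y^2*z + x

First, deg p = 3.
Then, checking where it meets the axes: every point of the y-axis in the box is on the surface; the visible z-axis segment lies entirely on the surface; one x-axis crossing is at x = 0.
Finally, solving for integer coefficients yields p as stated.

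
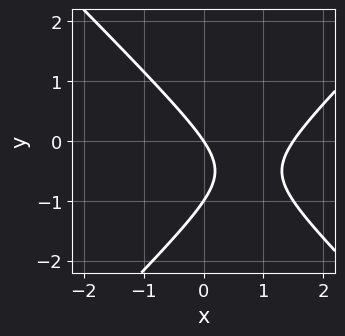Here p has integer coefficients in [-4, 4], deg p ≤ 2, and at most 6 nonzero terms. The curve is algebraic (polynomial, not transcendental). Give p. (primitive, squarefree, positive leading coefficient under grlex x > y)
2*x^2 - 2*y^2 - 3*x - 2*y

1. Degree: a generic line meets the curve in up to 2 points, so deg p = 2.
2. Checking where it meets the axes: among the integer gridlines, it crosses the y-axis at y ∈ {-1, 0}; it meets the x-axis at x = 0 (among the integer gridlines).
3. Matching integer coefficients to the picture gives p.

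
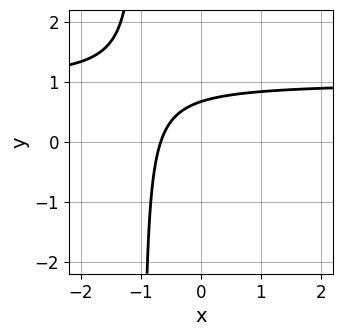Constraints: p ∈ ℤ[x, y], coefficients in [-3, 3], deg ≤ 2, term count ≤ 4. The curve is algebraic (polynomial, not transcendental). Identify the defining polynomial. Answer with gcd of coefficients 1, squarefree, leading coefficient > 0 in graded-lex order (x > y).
1. The degree is 2 — a generic line meets the curve in up to 2 points.
2. Putting this together gives p.

3*x*y - 3*x + 3*y - 2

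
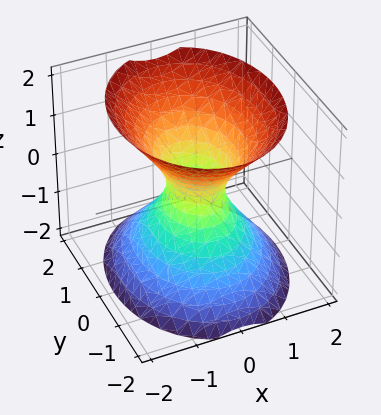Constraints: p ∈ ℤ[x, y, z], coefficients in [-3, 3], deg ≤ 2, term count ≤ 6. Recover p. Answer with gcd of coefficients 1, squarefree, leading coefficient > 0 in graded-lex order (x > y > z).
Degree: one connected sheet with a waist; a quadric, so deg p = 2.
Symmetries: it's symmetric under z → −z, forcing even powers of z; the y ↦ −y reflection is a symmetry, so y appears only in even powers; the x ↦ −x reflection is a symmetry, so x appears only in even powers.
Observable constraints: no z-intercept at any integer in the box.
The integer polynomial consistent with all of this is the stated p.

3*x^2 + 2*y^2 - 2*z^2 - 1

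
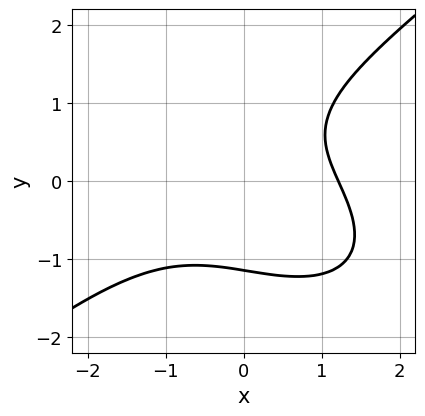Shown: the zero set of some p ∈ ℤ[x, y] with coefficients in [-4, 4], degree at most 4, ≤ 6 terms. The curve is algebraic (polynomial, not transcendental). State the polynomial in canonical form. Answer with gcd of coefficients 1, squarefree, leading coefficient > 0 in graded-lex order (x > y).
First, degree: no degree-2 curve has this shape, so deg p = 3.
Finally, solving for integer coefficients yields p as stated.

x^3 - 2*y^3 + 2*x*y + x - 3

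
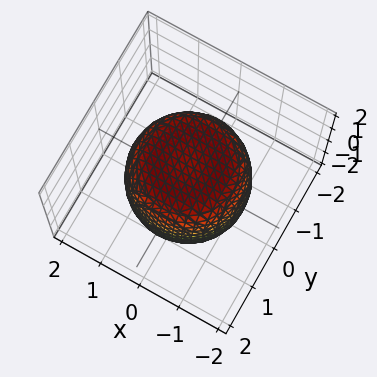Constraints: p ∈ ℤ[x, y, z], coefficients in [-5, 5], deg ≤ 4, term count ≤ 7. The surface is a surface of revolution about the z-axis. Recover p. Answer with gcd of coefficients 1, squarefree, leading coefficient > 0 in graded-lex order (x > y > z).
2*x^4 + 4*x^2*y^2 + 2*y^4 - 2*x^2 - 2*y^2 + 2*z^2 - 3

Degree: the shape is more complex than any degree-3 surface, so deg p = 4.
Symmetry: every cross-section ⟂ z is a circle, so x, y appear only via x² + y².
From the axis intercepts and sections: a circular section at z = 0 has radius between 1 and 2.
Assembling these constraints gives the stated polynomial.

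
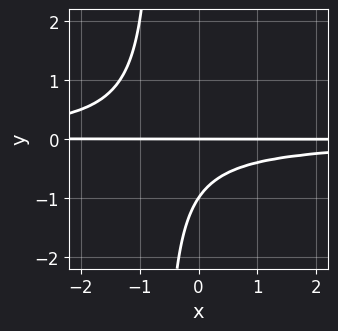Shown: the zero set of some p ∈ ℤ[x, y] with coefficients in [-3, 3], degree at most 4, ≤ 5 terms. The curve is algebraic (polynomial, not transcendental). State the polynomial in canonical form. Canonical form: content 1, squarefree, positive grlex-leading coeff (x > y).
3*x*y^2 + 2*y^2 + 2*y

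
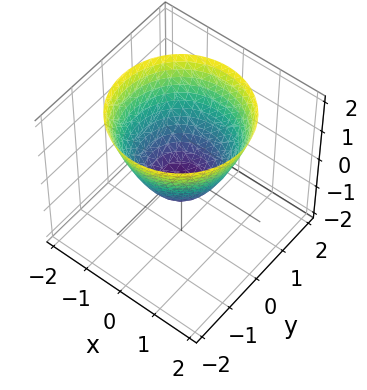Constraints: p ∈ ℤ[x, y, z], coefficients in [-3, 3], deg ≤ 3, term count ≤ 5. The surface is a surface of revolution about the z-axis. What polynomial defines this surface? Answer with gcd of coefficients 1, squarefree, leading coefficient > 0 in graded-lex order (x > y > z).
deg p = 2.
By symmetry, the z-axis is an axis of rotation, so x and y enter only as x² + y².
Reading off the gridlines: a circular section at z = 2 has radius between 1 and 2.
Putting this together gives p.

3*x^2 + 3*y^2 - 3*z - 2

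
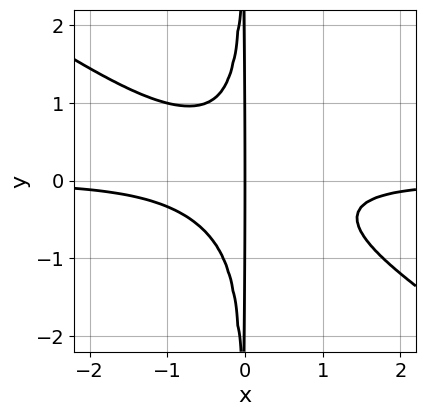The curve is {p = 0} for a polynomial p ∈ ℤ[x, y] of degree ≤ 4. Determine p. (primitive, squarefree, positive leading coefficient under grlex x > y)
First, the degree is 4 — no degree-3 curve has this shape.
Next, reading off the gridlines: every point of the y-axis in the box is on the curve; it meets the x-axis at x = 0 (among the integer gridlines).
Finally, these observations pin down the coefficients.

2*x^3*y + 3*x^2*y^2 + x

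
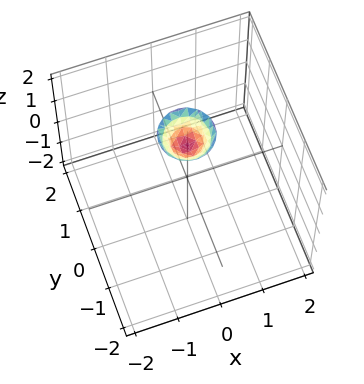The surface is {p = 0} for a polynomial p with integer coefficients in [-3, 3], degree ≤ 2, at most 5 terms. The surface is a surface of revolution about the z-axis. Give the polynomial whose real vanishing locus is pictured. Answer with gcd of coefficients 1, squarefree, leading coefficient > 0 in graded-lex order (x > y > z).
3*x^2 + 3*y^2 - 2*z + 3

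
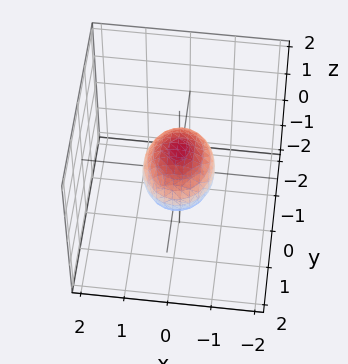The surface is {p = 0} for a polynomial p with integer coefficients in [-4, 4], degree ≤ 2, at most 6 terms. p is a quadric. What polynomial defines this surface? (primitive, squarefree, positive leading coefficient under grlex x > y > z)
(a) The degree is 2 — bounded and convex; a quadric.
(b) Symmetries: mirror symmetry x ↦ −x ⇒ only even powers of x; the y ↦ −y reflection is a symmetry, so y appears only in even powers; mirror symmetry z ↦ −z ⇒ only even powers of z.
(c) Against the integer gridlines: among the integer gridlines, it crosses the y-axis at y ∈ {-1, 1}.
(d) Assembling these constraints gives the stated polynomial.

3*x^2 + 2*y^2 + 3*z^2 - 2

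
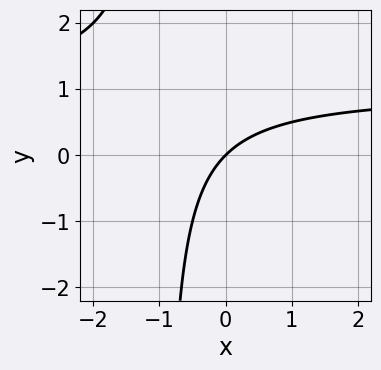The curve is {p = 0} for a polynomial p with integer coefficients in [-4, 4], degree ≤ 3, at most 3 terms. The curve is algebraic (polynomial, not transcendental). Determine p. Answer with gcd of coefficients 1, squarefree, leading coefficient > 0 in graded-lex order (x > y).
x*y - x + y

deg p = 2.
Observable constraints: it meets the x-axis at x = 0 (among the integer gridlines); it crosses the y-axis at the gridline y = 0.
Matching integer coefficients to the picture gives p.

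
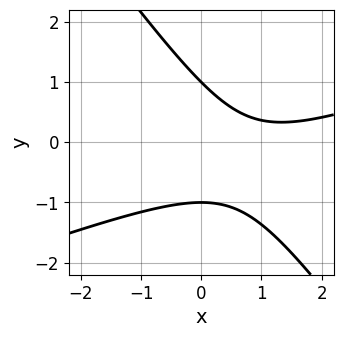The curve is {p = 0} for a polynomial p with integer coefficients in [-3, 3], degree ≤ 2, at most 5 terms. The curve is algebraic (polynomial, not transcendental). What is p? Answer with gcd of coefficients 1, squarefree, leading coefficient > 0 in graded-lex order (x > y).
x^2 - 2*x*y - 2*y^2 - 2*x + 2

First, degree: the shape is more complex than any degree-1 curve, so deg p = 2.
Then, from the visible intercepts: the y-axis gridline crossings are at y ∈ {-1, 1}; it misses every integer gridline on the x-axis.
Finally, these observations pin down the coefficients.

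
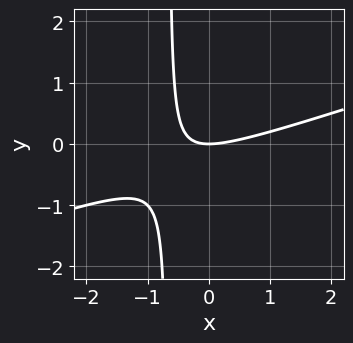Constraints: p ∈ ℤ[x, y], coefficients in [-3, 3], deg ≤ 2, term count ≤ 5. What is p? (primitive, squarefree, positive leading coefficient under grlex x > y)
First, the degree is 2 — a generic line meets the curve in up to 2 points.
Then, from the axis intercepts and sections: it meets the y-axis at y = 0 (among the integer gridlines); it crosses the x-axis at the gridline x = 0.
Finally, matching integer coefficients to the picture gives p.

x^2 - 3*x*y - 2*y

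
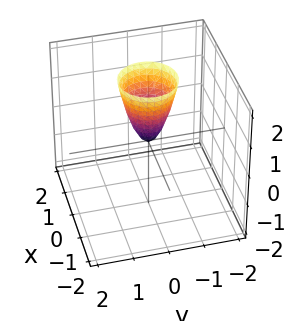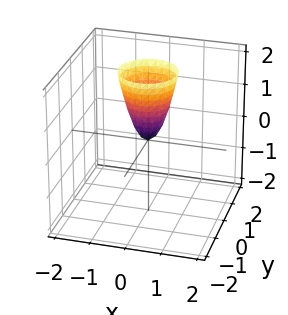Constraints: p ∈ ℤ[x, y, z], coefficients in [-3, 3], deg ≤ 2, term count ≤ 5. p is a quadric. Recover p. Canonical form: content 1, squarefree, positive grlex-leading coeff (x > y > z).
3*x^2 + 3*y^2 - z

1. Degree: a single bowl opening along one axis; a quadric, so deg p = 2.
2. Symmetries: the surface is invariant under rotation about z: p = q(x² + y², z).
3. Against the integer gridlines: one x-axis crossing is at x = 0; it meets the z-axis at z = 0 (among the integer gridlines); it meets the y-axis at y = 0 (among the integer gridlines); a circular section at z = 2 has radius between 0 and 1.
4. The integer polynomial consistent with all of this is the stated p.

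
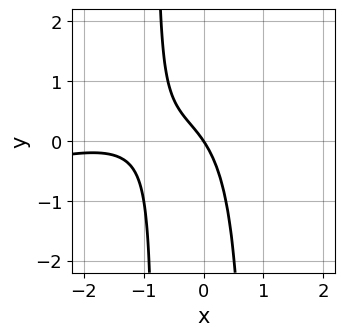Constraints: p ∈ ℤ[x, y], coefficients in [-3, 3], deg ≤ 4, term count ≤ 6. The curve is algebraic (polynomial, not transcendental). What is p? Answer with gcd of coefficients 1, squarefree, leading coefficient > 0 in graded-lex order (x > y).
x^3 - 3*x^2*y + 3*x^2 + 3*x + 2*y

(a) Degree: a generic line meets the curve in up to 3 points, so deg p = 3.
(b) Reading off the gridlines: it meets the y-axis at y = 0 (among the integer gridlines); it crosses the x-axis at the gridline x = 0.
(c) The integer polynomial consistent with all of this is the stated p.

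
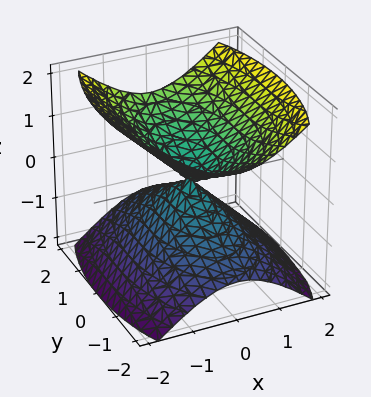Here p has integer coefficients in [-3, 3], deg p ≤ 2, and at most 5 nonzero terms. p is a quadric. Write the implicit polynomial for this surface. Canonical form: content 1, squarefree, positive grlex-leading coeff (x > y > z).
3*x^2 + y^2 - 3*z^2

First, the picture has 2 separate pieces.
Next, deg p = 2.
Next, symmetries: it's symmetric under y → −y, forcing even powers of y; the z ↦ −z reflection is a symmetry, so z appears only in even powers; it's symmetric under x → −x, forcing even powers of x.
Then, from the visible intercepts: it crosses the y-axis at the gridline y = 0; it meets the x-axis at x = 0 (among the integer gridlines).
Finally, putting this together gives p.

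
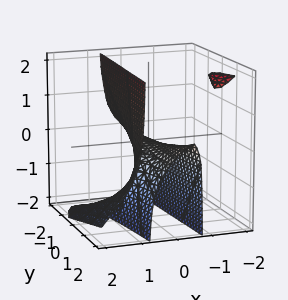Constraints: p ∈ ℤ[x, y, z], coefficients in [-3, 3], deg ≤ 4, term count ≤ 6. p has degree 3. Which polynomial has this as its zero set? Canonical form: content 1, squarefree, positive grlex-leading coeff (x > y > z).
I count 2 distinct pieces.
deg p = 3.
Reading off the gridlines: it meets the z-axis at z = 0 (among the integer gridlines); one x-axis crossing is at x = 0; the visible y-axis segment lies entirely on the surface.
Assembling these constraints gives the stated polynomial.

3*x^3 + 3*x^2*z - x^2 - x*y - 2*z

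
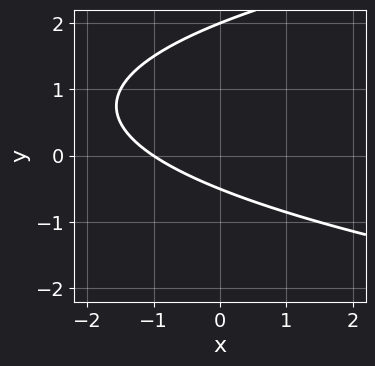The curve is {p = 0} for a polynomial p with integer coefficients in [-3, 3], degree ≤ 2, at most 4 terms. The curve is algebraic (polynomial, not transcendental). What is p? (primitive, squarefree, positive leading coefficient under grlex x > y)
Degree: a generic line meets the curve in up to 2 points, so deg p = 2.
From the axis intercepts and sections: one y-axis crossing is at y = 2; it meets the x-axis at x = -1 (among the integer gridlines).
Matching integer coefficients to the picture gives p.

2*y^2 - 2*x - 3*y - 2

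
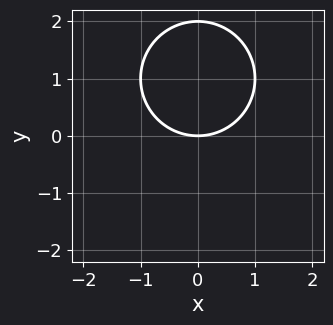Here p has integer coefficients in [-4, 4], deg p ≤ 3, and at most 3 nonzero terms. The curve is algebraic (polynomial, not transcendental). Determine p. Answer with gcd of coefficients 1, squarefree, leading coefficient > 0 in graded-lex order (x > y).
x^2 + y^2 - 2*y

First, the degree is 2 — no degree-1 curve has this shape.
Then, symmetries: mirror symmetry x ↦ −x ⇒ only even powers of x.
Then, observable constraints: among the integer gridlines, it crosses the y-axis at y ∈ {0, 2}; one x-axis crossing is at x = 0.
Finally, putting this together gives p.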